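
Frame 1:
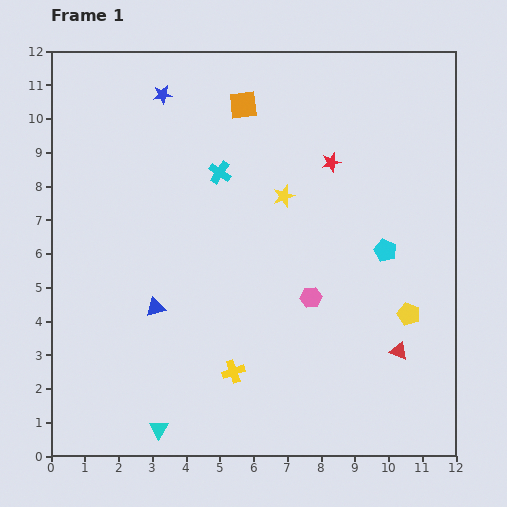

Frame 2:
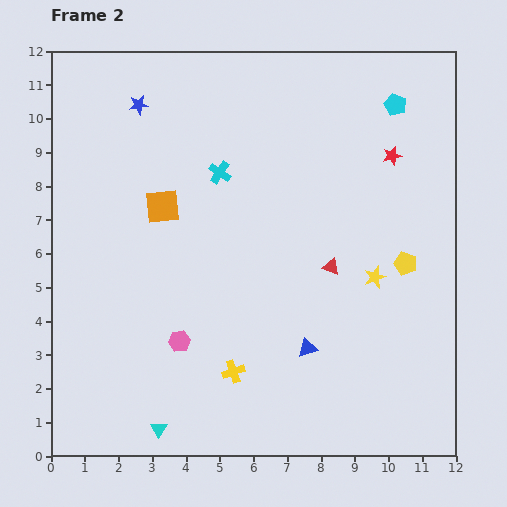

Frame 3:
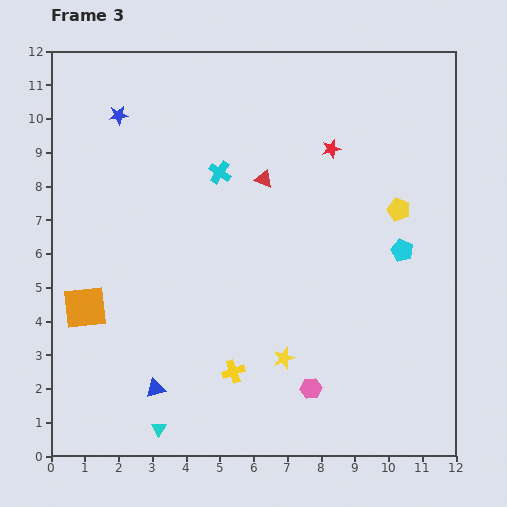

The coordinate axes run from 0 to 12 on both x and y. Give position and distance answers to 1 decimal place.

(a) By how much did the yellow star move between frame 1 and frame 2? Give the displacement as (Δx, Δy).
(2.7, -2.4)

The yellow star was at (6.9, 7.7) in frame 1 and (9.6, 5.3) in frame 2.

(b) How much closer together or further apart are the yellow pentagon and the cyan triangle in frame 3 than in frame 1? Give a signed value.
+1.5

Distance in frame 1: 8.1. Distance in frame 3: 9.6.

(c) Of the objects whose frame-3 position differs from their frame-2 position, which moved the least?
the blue star

(moved 0.7)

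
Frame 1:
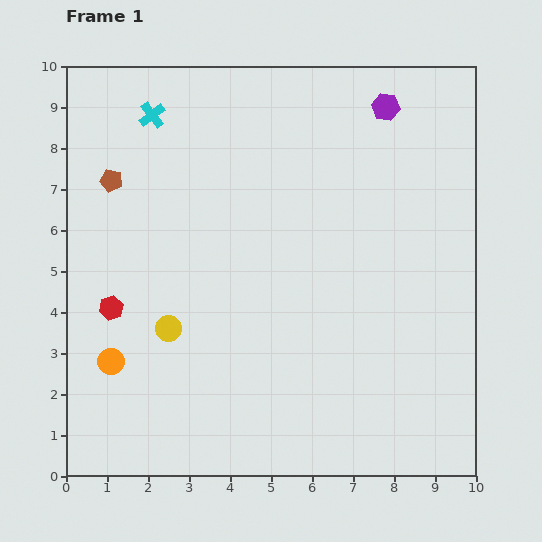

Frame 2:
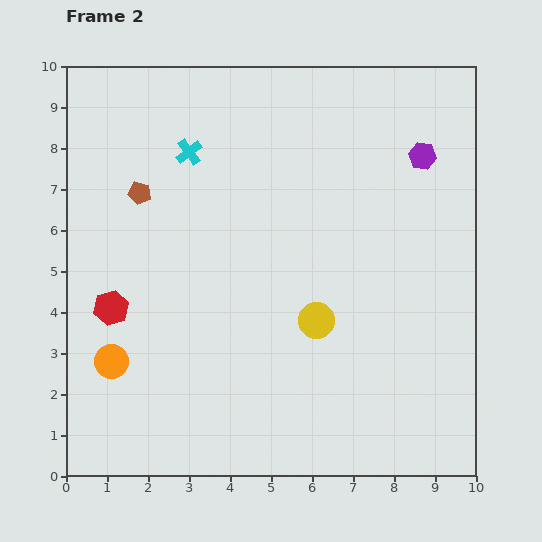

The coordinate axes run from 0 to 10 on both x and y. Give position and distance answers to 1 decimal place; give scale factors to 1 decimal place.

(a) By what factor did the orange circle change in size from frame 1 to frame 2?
1.3×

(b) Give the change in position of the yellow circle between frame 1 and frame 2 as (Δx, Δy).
(3.6, 0.2)

The yellow circle was at (2.5, 3.6) in frame 1 and (6.1, 3.8) in frame 2.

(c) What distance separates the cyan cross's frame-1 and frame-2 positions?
1.3

The cyan cross moved from (2.1, 8.8) to (3.0, 7.9), a distance of √(0.9² + 0.9²) ≈ 1.3.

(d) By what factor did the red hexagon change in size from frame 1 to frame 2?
1.4×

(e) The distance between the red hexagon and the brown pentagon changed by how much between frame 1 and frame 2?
-0.2

Distance in frame 1: 3.1. Distance in frame 2: 2.9.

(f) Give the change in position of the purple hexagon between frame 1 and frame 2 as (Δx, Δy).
(0.9, -1.2)

The purple hexagon was at (7.8, 9.0) in frame 1 and (8.7, 7.8) in frame 2.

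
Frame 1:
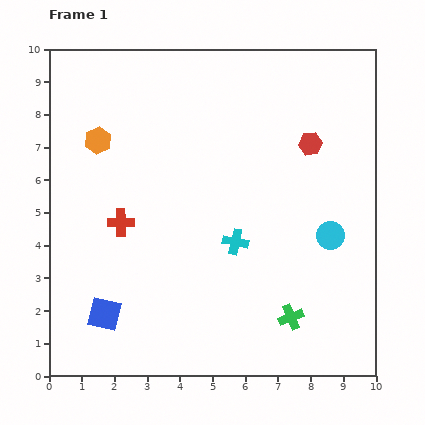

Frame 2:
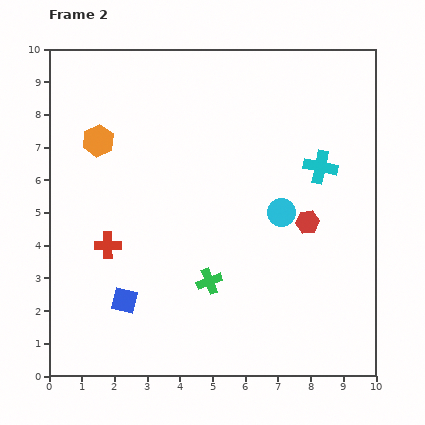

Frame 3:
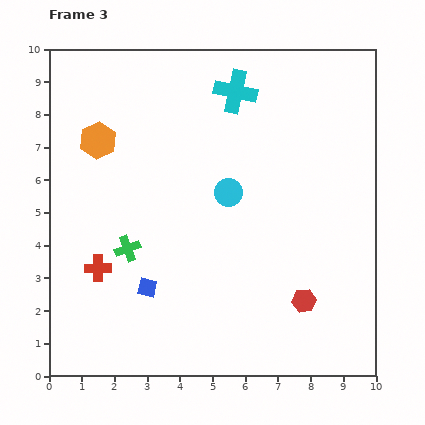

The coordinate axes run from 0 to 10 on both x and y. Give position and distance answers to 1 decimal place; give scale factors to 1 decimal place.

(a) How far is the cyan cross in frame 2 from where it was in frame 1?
3.5

The cyan cross moved from (5.7, 4.1) to (8.3, 6.4), a distance of √(2.6² + 2.3²) ≈ 3.5.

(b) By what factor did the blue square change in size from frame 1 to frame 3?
0.6×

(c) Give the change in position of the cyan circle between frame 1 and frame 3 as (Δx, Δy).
(-3.1, 1.3)

The cyan circle was at (8.6, 4.3) in frame 1 and (5.5, 5.6) in frame 3.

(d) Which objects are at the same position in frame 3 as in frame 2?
the orange hexagon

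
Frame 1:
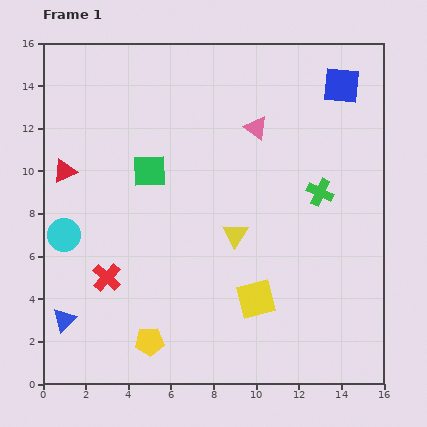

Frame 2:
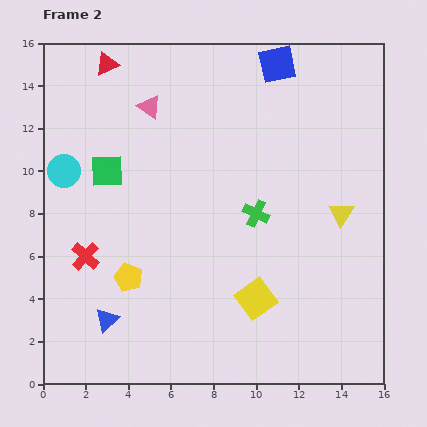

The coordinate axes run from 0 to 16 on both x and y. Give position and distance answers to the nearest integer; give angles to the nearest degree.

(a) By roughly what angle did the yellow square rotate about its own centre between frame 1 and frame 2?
22° counter-clockwise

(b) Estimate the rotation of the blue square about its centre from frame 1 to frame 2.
17° counter-clockwise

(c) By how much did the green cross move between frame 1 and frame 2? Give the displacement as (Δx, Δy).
(-3, -1)

The green cross was at (13, 9) in frame 1 and (10, 8) in frame 2.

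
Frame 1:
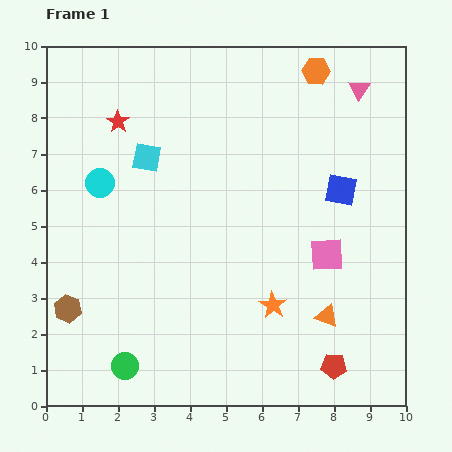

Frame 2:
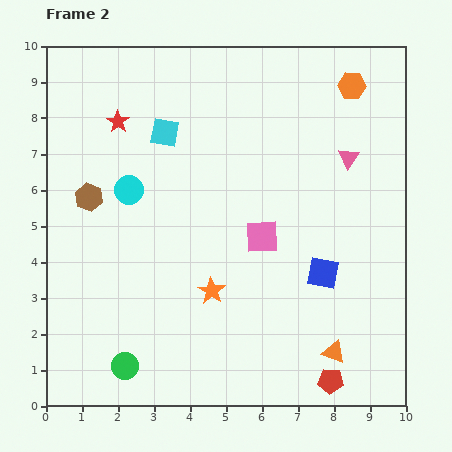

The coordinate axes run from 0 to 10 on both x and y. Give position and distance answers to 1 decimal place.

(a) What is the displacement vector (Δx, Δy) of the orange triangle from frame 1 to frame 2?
(0.2, -1.0)

The orange triangle was at (7.8, 2.5) in frame 1 and (8.0, 1.5) in frame 2.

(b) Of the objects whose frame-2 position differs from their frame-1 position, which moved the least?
the red pentagon

(moved 0.4)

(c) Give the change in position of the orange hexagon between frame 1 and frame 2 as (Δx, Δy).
(1.0, -0.4)

The orange hexagon was at (7.5, 9.3) in frame 1 and (8.5, 8.9) in frame 2.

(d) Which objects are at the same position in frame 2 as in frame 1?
the green circle, the red star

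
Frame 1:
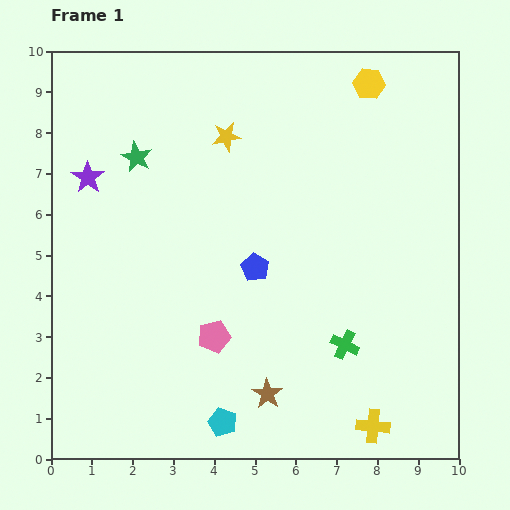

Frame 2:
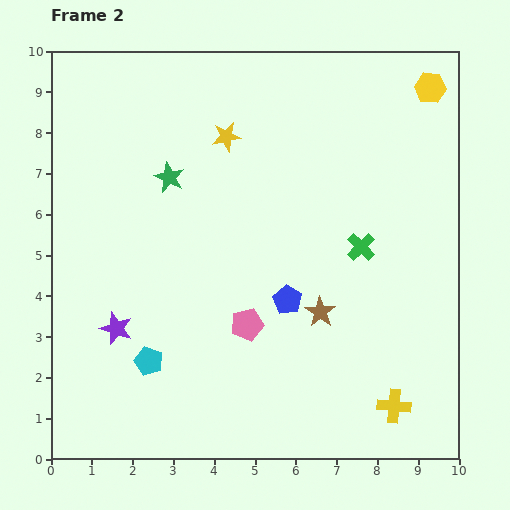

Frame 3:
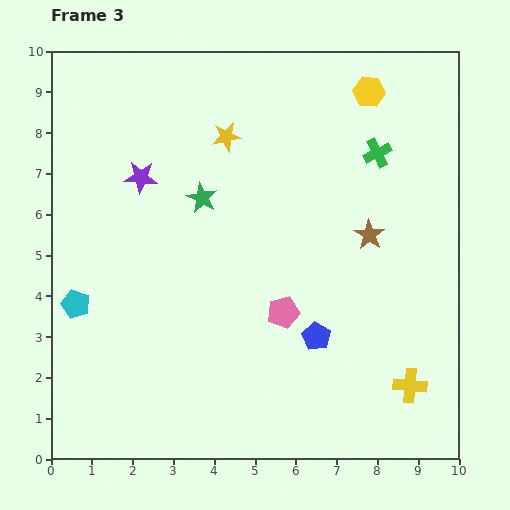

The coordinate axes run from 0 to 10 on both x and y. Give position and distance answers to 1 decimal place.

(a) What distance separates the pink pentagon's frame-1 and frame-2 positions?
0.9

The pink pentagon moved from (4.0, 3.0) to (4.8, 3.3), a distance of √(0.8² + 0.3²) ≈ 0.9.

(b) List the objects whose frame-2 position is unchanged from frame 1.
the yellow star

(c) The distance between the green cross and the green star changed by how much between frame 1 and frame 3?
-2.5

Distance in frame 1: 6.9. Distance in frame 3: 4.4.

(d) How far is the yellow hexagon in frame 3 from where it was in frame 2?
1.5

The yellow hexagon moved from (9.3, 9.1) to (7.8, 9.0), a distance of √(1.5² + 0.1²) ≈ 1.5.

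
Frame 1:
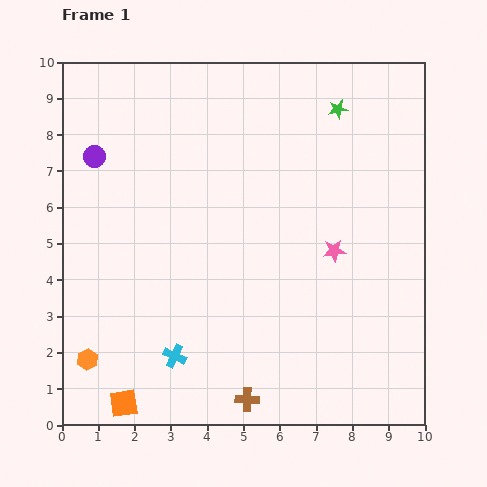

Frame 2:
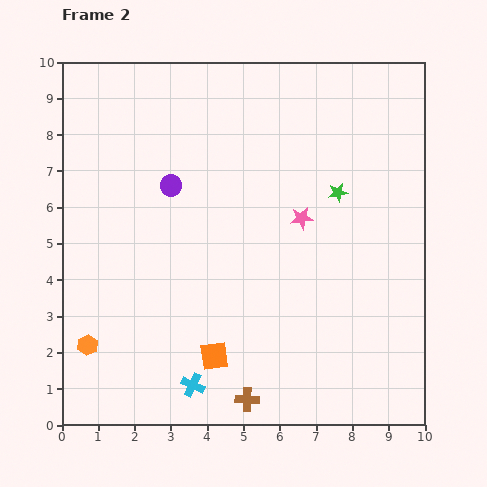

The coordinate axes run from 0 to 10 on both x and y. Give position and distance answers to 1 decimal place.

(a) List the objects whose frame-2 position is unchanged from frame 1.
the brown cross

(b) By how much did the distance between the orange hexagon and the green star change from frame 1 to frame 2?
-1.7

Distance in frame 1: 9.8. Distance in frame 2: 8.1.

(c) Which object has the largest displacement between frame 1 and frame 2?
the orange square

(moved 2.8; next 2.3)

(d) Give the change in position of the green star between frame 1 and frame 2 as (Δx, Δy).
(0.0, -2.3)

The green star was at (7.6, 8.7) in frame 1 and (7.6, 6.4) in frame 2.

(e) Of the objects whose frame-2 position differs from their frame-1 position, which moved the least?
the orange hexagon

(moved 0.4)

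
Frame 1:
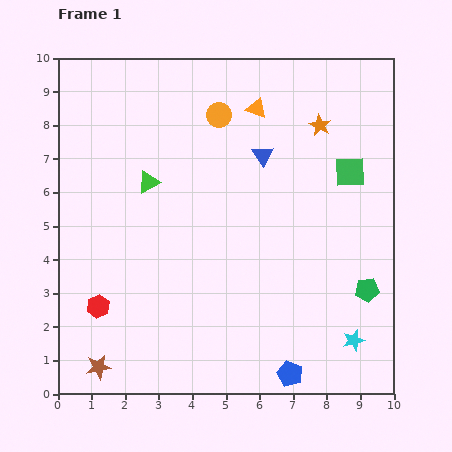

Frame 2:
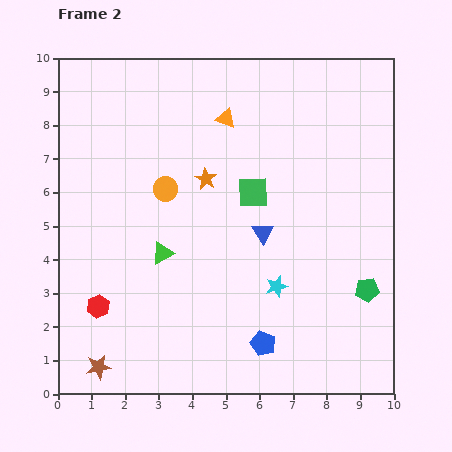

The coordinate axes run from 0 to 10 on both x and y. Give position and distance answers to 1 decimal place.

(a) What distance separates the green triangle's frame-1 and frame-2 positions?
2.1

The green triangle moved from (2.7, 6.3) to (3.1, 4.2), a distance of √(0.4² + 2.1²) ≈ 2.1.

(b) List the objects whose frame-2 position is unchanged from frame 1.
the brown star, the green pentagon, the red hexagon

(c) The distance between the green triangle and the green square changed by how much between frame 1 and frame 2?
-2.8

Distance in frame 1: 6.0. Distance in frame 2: 3.2.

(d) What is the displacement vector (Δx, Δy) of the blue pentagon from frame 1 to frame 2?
(-0.8, 0.9)

The blue pentagon was at (6.9, 0.6) in frame 1 and (6.1, 1.5) in frame 2.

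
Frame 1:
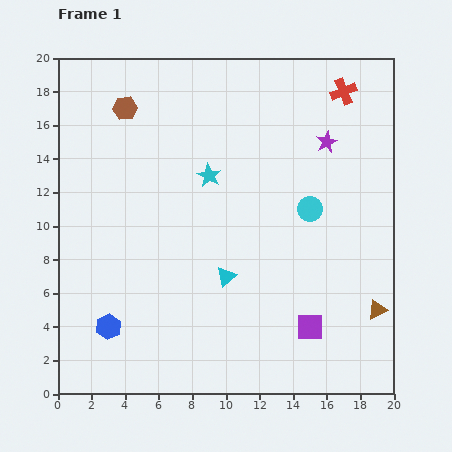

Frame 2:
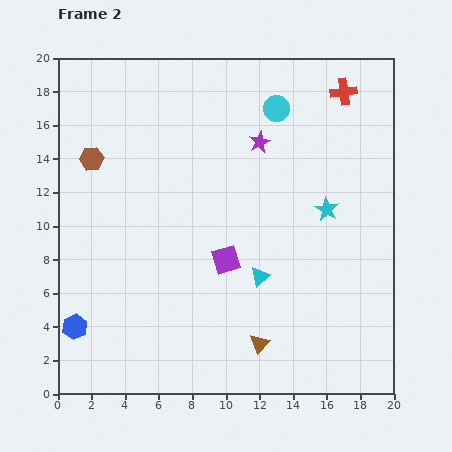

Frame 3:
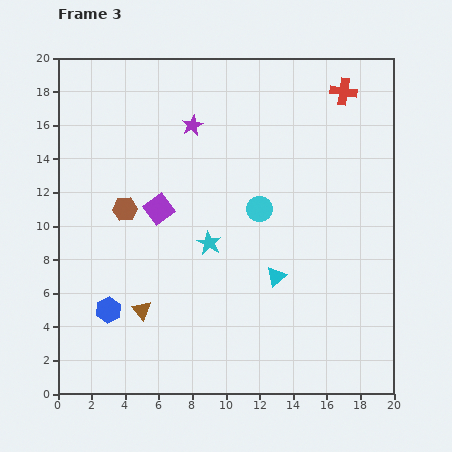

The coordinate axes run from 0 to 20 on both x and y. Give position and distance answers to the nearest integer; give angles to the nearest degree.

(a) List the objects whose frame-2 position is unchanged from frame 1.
the red cross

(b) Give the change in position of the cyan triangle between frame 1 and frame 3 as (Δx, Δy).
(3, 0)

The cyan triangle was at (10, 7) in frame 1 and (13, 7) in frame 3.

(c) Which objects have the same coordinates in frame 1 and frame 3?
the red cross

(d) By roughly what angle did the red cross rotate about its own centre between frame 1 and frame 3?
30° clockwise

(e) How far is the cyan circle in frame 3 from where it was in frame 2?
6

The cyan circle moved from (13, 17) to (12, 11), a distance of √(1² + 6²) ≈ 6.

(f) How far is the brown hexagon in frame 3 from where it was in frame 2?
4

The brown hexagon moved from (2, 14) to (4, 11), a distance of √(2² + 3²) ≈ 4.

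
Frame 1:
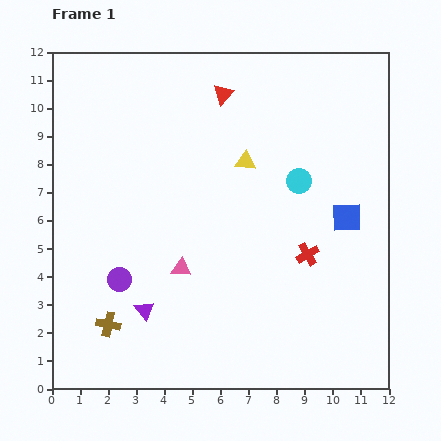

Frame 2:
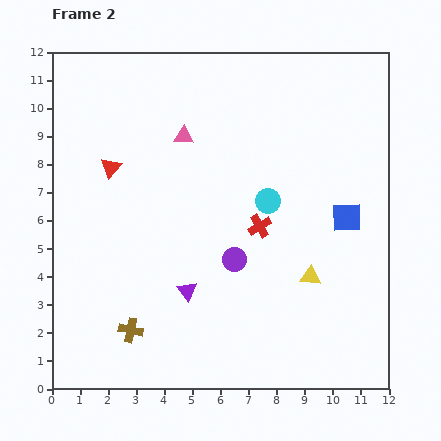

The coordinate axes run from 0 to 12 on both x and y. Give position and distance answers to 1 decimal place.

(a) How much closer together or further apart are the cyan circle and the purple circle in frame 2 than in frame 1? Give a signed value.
-4.9

Distance in frame 1: 7.3. Distance in frame 2: 2.4.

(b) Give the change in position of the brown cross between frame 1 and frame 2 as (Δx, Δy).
(0.8, -0.2)

The brown cross was at (2.0, 2.3) in frame 1 and (2.8, 2.1) in frame 2.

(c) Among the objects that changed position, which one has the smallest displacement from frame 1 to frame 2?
the brown cross

(moved 0.8)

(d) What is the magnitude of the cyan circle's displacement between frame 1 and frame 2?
1.3

The cyan circle moved from (8.8, 7.4) to (7.7, 6.7), a distance of √(1.1² + 0.7²) ≈ 1.3.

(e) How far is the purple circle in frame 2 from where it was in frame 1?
4.2

The purple circle moved from (2.4, 3.9) to (6.5, 4.6), a distance of √(4.1² + 0.7²) ≈ 4.2.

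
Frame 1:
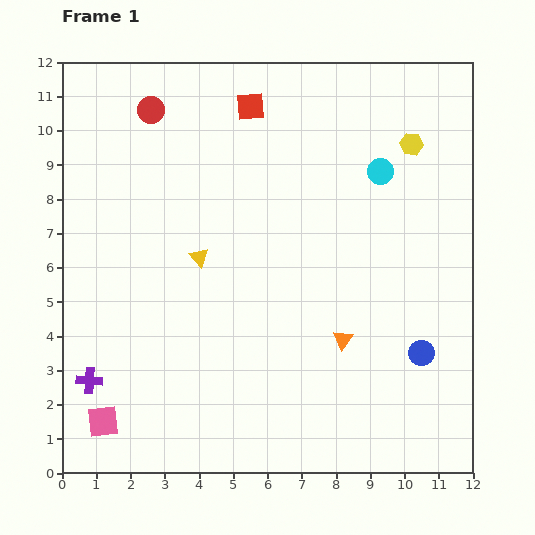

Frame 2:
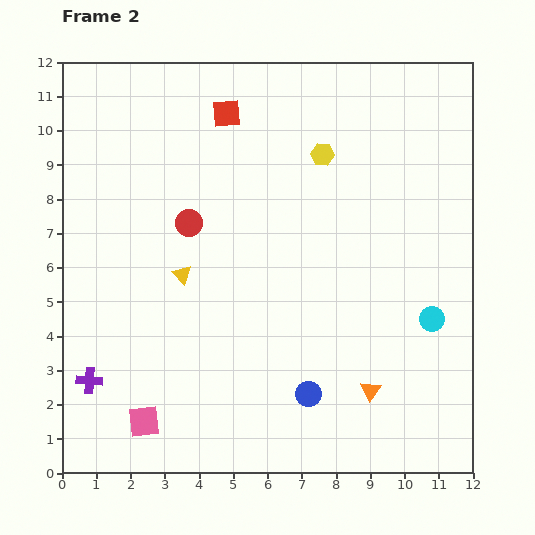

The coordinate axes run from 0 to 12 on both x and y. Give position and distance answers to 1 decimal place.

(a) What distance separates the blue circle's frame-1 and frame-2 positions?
3.5

The blue circle moved from (10.5, 3.5) to (7.2, 2.3), a distance of √(3.3² + 1.2²) ≈ 3.5.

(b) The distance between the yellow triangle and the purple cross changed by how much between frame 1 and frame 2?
-0.7

Distance in frame 1: 4.8. Distance in frame 2: 4.1.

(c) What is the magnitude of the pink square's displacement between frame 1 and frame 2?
1.2

The pink square moved from (1.2, 1.5) to (2.4, 1.5), a distance of √(1.2² + 0.0²) ≈ 1.2.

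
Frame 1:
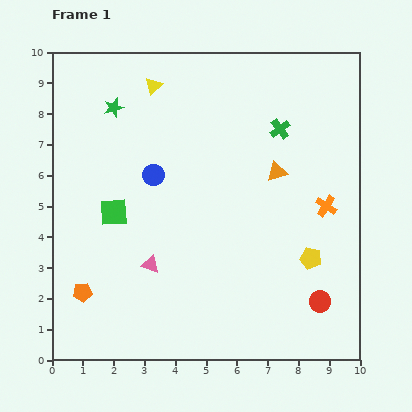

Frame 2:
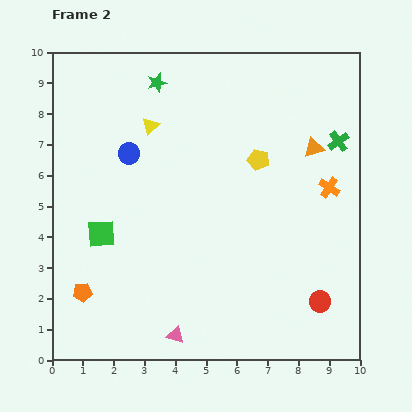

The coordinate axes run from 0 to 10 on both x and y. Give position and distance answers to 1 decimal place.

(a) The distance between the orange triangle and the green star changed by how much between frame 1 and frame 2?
-0.2

Distance in frame 1: 5.7. Distance in frame 2: 5.5.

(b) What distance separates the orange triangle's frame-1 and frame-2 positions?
1.4

The orange triangle moved from (7.3, 6.1) to (8.5, 6.9), a distance of √(1.2² + 0.8²) ≈ 1.4.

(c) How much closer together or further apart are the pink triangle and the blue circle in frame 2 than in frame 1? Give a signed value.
+3.2

Distance in frame 1: 2.9. Distance in frame 2: 6.1.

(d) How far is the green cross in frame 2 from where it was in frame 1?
1.9

The green cross moved from (7.4, 7.5) to (9.3, 7.1), a distance of √(1.9² + 0.4²) ≈ 1.9.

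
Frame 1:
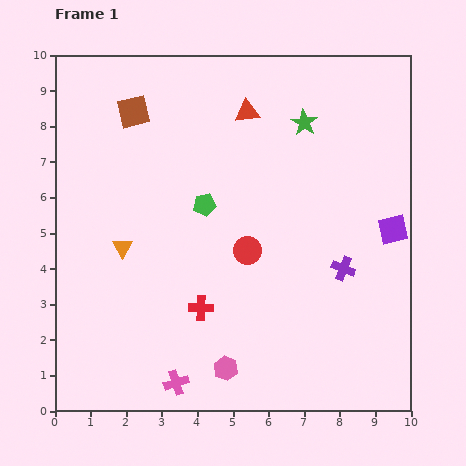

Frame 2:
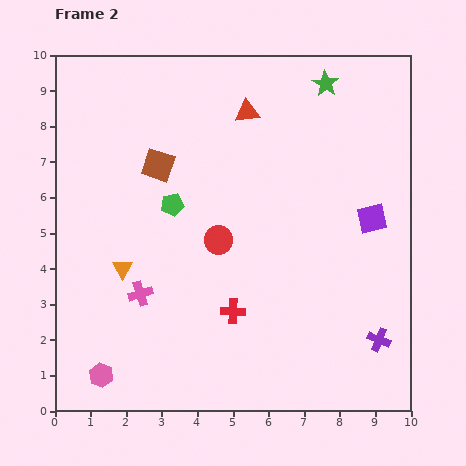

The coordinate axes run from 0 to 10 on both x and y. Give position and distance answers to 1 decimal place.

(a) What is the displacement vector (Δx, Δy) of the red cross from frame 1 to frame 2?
(0.9, -0.1)

The red cross was at (4.1, 2.9) in frame 1 and (5.0, 2.8) in frame 2.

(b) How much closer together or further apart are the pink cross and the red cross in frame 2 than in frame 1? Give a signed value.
+0.4

Distance in frame 1: 2.2. Distance in frame 2: 2.6.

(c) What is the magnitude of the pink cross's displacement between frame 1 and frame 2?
2.7

The pink cross moved from (3.4, 0.8) to (2.4, 3.3), a distance of √(1.0² + 2.5²) ≈ 2.7.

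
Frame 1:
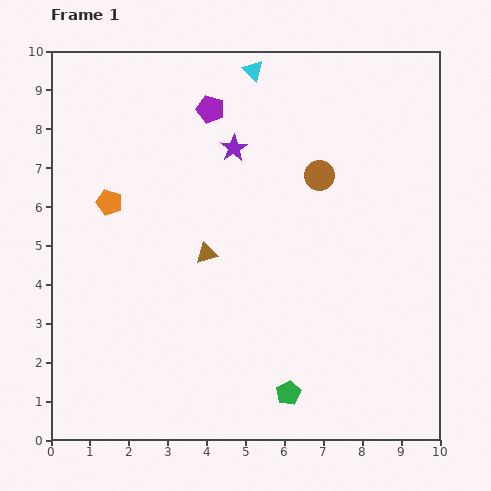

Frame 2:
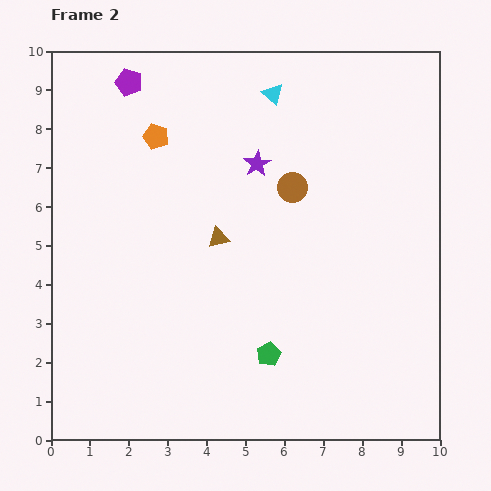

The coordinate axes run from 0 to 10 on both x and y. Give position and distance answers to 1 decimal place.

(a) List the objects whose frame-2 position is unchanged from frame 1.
none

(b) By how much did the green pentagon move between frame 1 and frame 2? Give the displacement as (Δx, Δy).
(-0.5, 1.0)

The green pentagon was at (6.1, 1.2) in frame 1 and (5.6, 2.2) in frame 2.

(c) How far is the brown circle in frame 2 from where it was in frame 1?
0.8

The brown circle moved from (6.9, 6.8) to (6.2, 6.5), a distance of √(0.7² + 0.3²) ≈ 0.8.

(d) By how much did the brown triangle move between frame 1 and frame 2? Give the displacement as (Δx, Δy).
(0.3, 0.4)

The brown triangle was at (4.0, 4.8) in frame 1 and (4.3, 5.2) in frame 2.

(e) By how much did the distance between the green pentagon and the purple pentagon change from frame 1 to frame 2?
+0.3

Distance in frame 1: 7.6. Distance in frame 2: 7.9.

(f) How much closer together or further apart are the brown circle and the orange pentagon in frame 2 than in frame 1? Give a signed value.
-1.7

Distance in frame 1: 5.4. Distance in frame 2: 3.7.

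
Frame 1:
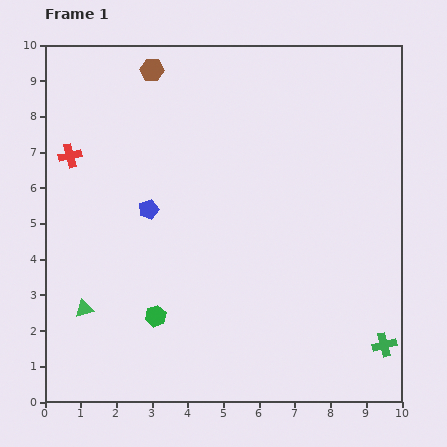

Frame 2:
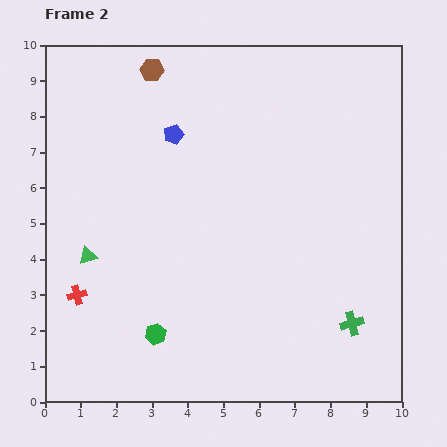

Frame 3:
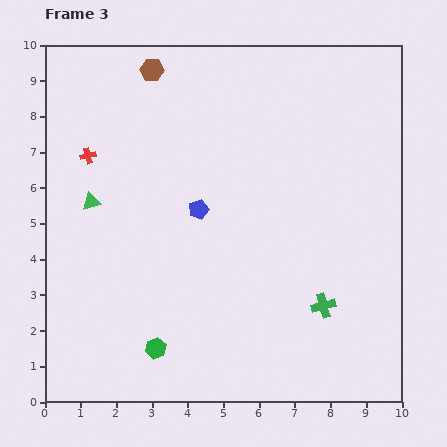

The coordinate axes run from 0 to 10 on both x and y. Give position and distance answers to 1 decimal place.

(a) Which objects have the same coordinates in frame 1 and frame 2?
the brown hexagon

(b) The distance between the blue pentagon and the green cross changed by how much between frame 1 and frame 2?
-0.3

Distance in frame 1: 7.6. Distance in frame 2: 7.3.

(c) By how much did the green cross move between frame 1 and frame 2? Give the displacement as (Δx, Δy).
(-0.9, 0.6)

The green cross was at (9.5, 1.6) in frame 1 and (8.6, 2.2) in frame 2.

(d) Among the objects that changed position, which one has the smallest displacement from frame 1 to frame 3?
the red cross

(moved 0.5)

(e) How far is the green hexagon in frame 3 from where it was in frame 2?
0.4

The green hexagon moved from (3.1, 1.9) to (3.1, 1.5), a distance of √(0.0² + 0.4²) ≈ 0.4.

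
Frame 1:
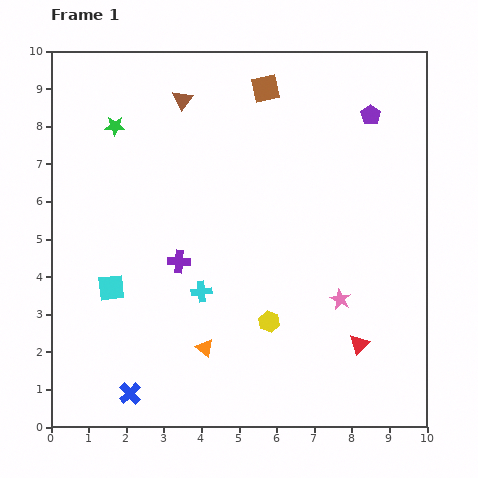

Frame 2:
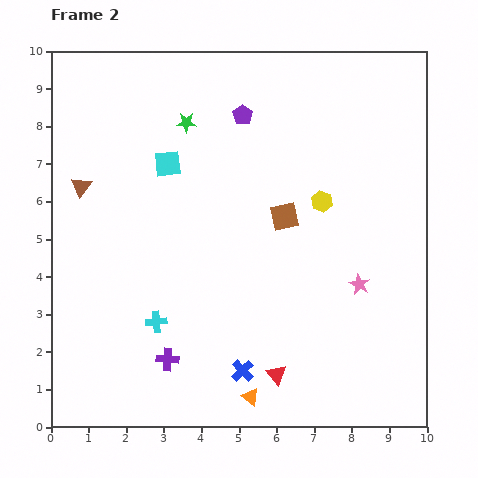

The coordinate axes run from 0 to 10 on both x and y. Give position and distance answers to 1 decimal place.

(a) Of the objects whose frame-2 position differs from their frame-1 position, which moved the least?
the pink star

(moved 0.6)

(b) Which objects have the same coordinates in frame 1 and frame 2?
none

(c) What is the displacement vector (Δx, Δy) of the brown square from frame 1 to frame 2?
(0.5, -3.4)

The brown square was at (5.7, 9.0) in frame 1 and (6.2, 5.6) in frame 2.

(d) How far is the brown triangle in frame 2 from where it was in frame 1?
3.5

The brown triangle moved from (3.5, 8.7) to (0.8, 6.4), a distance of √(2.7² + 2.3²) ≈ 3.5.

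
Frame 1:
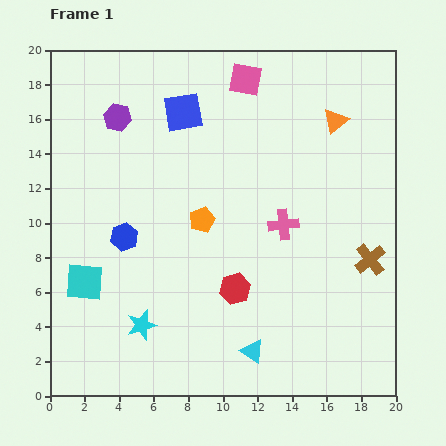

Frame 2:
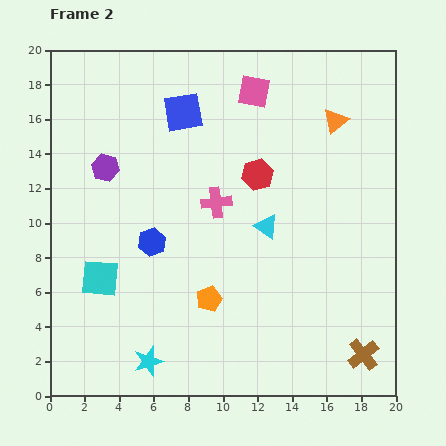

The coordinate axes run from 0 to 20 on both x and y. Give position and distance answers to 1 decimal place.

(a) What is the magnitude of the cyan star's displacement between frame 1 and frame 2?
2.1

The cyan star moved from (5.3, 4.1) to (5.7, 2.0), a distance of √(0.4² + 2.1²) ≈ 2.1.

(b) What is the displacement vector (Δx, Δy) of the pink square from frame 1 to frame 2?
(0.5, -0.7)

The pink square was at (11.3, 18.3) in frame 1 and (11.8, 17.6) in frame 2.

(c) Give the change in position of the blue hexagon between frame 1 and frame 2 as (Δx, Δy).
(1.6, -0.3)

The blue hexagon was at (4.3, 9.2) in frame 1 and (5.9, 8.9) in frame 2.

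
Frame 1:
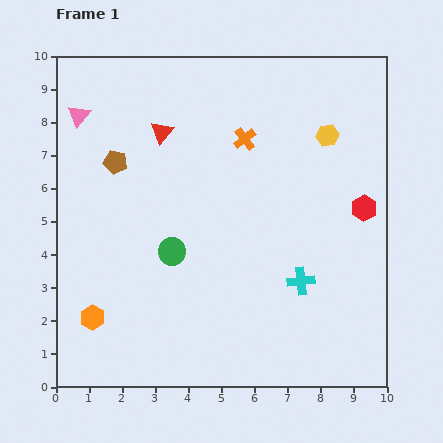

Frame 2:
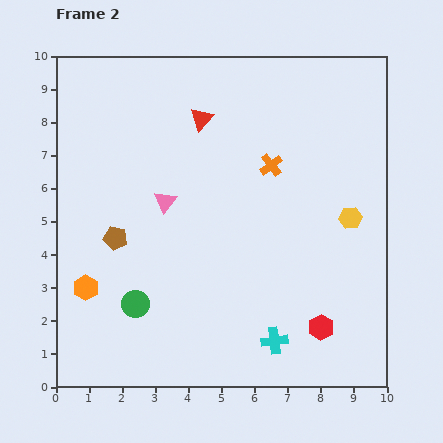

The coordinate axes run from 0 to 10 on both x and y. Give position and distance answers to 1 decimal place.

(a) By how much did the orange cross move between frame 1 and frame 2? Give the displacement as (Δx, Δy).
(0.8, -0.8)

The orange cross was at (5.7, 7.5) in frame 1 and (6.5, 6.7) in frame 2.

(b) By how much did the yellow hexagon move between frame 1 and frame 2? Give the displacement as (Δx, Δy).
(0.7, -2.5)

The yellow hexagon was at (8.2, 7.6) in frame 1 and (8.9, 5.1) in frame 2.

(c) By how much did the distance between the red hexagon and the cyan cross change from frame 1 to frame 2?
-1.4

Distance in frame 1: 2.9. Distance in frame 2: 1.5.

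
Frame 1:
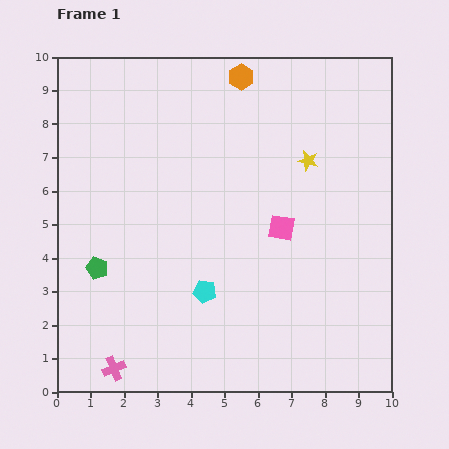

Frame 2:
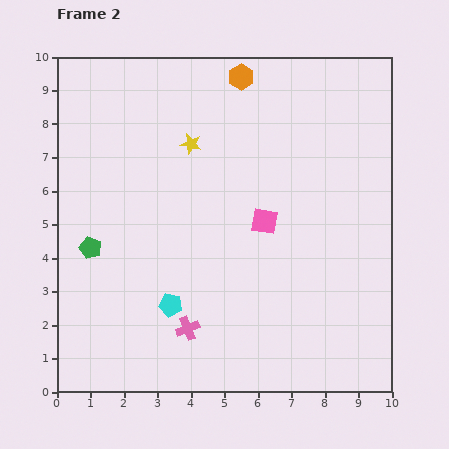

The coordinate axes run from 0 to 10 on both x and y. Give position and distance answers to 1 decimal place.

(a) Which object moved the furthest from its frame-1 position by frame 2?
the yellow star

(moved 3.5; next 2.5)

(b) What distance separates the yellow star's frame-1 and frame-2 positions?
3.5

The yellow star moved from (7.5, 6.9) to (4.0, 7.4), a distance of √(3.5² + 0.5²) ≈ 3.5.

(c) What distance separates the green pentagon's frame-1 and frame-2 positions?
0.6

The green pentagon moved from (1.2, 3.7) to (1.0, 4.3), a distance of √(0.2² + 0.6²) ≈ 0.6.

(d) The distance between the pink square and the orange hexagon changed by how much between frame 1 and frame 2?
-0.3

Distance in frame 1: 4.7. Distance in frame 2: 4.4.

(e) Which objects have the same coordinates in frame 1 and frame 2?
the orange hexagon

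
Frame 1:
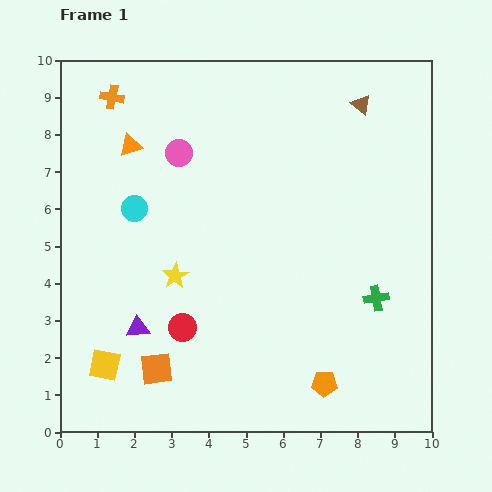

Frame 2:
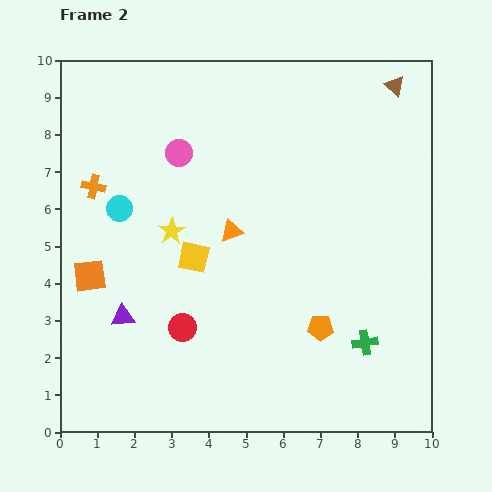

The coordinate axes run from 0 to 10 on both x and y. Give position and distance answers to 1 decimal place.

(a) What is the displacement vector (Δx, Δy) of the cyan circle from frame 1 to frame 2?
(-0.4, 0.0)

The cyan circle was at (2.0, 6.0) in frame 1 and (1.6, 6.0) in frame 2.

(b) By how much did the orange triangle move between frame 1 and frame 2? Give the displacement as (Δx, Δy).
(2.7, -2.3)

The orange triangle was at (1.9, 7.7) in frame 1 and (4.6, 5.4) in frame 2.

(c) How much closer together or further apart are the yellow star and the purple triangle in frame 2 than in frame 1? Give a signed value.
+0.9

Distance in frame 1: 1.7. Distance in frame 2: 2.6.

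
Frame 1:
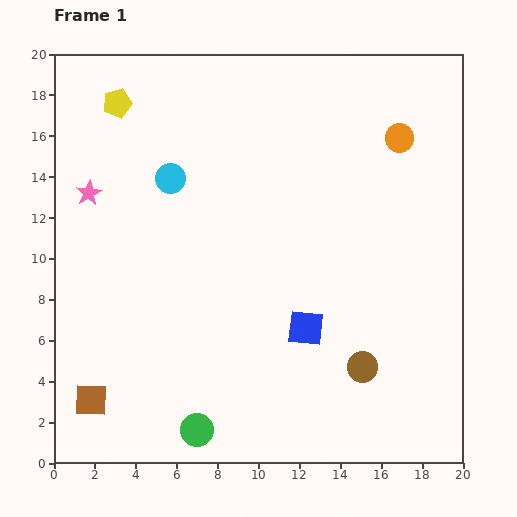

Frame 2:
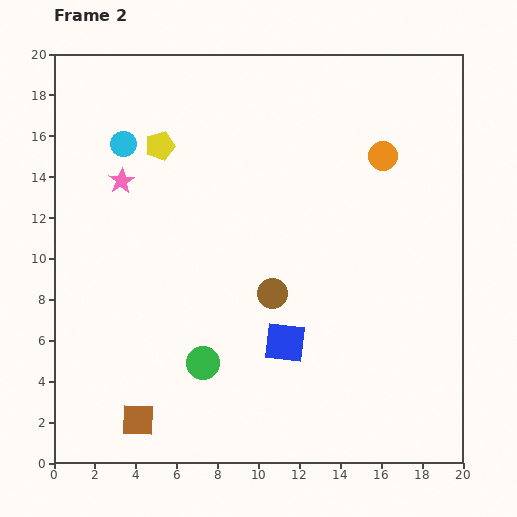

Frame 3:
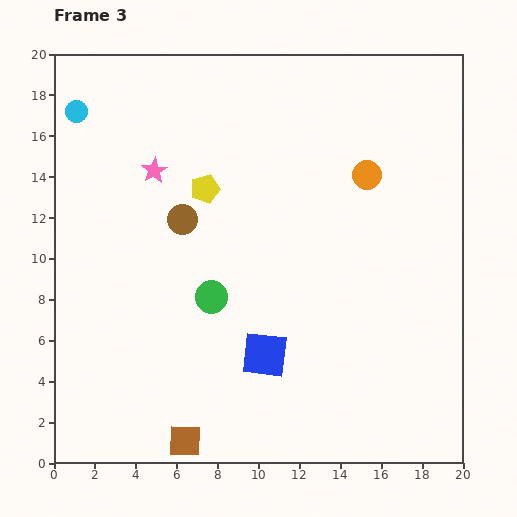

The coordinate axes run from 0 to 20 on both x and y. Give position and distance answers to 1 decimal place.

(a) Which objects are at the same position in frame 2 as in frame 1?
none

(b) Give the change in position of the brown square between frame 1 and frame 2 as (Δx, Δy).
(2.3, -1.0)

The brown square was at (1.8, 3.1) in frame 1 and (4.1, 2.1) in frame 2.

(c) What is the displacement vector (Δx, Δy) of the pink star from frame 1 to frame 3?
(3.2, 1.1)

The pink star was at (1.7, 13.2) in frame 1 and (4.9, 14.3) in frame 3.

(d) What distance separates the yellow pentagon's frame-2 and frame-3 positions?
3.0

The yellow pentagon moved from (5.2, 15.5) to (7.4, 13.4), a distance of √(2.2² + 2.1²) ≈ 3.0.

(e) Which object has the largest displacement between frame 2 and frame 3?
the brown circle

(moved 5.7; next 3.2)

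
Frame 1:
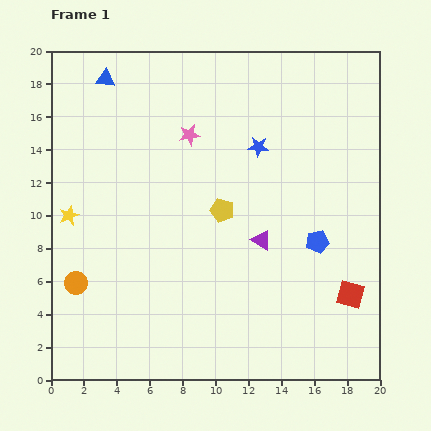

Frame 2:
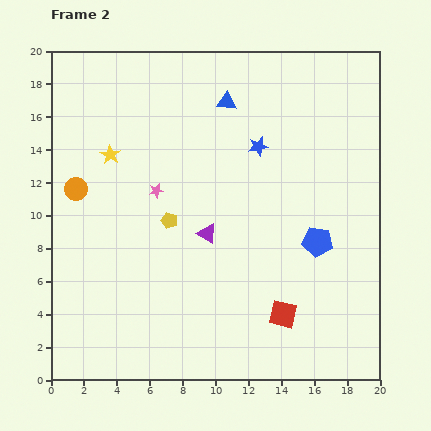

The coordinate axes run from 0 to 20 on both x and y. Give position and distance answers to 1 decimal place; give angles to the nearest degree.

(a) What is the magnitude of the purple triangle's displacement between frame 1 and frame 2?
3.3

The purple triangle moved from (12.8, 8.5) to (9.5, 8.9), a distance of √(3.3² + 0.4²) ≈ 3.3.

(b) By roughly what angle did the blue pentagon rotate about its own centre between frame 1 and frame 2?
20° clockwise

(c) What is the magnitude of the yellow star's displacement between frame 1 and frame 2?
4.5

The yellow star moved from (1.1, 10.0) to (3.6, 13.7), a distance of √(2.5² + 3.7²) ≈ 4.5.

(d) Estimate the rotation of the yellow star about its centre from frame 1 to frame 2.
18° counter-clockwise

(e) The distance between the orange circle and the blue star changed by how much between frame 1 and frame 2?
-2.5

Distance in frame 1: 13.9. Distance in frame 2: 11.4.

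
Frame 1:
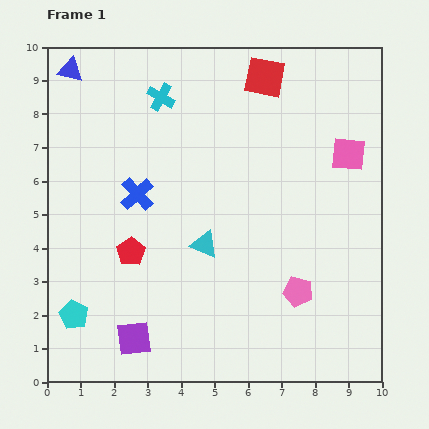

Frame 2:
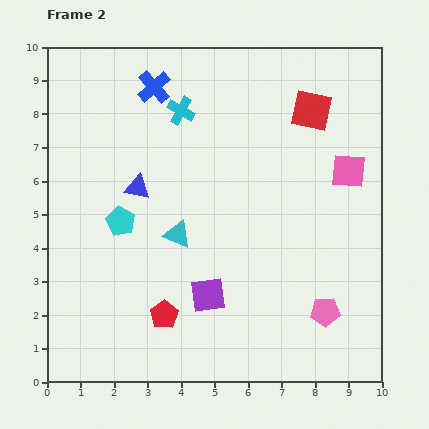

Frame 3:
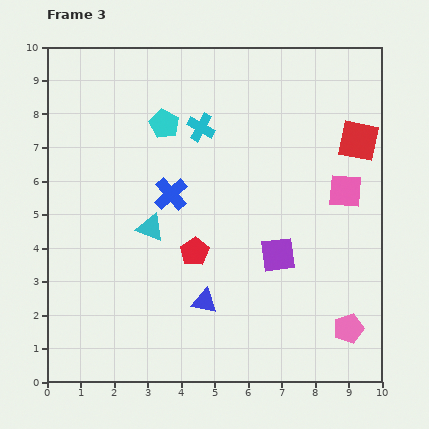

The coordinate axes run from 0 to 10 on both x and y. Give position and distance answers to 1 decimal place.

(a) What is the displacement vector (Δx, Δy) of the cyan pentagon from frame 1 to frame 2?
(1.4, 2.8)

The cyan pentagon was at (0.8, 2.0) in frame 1 and (2.2, 4.8) in frame 2.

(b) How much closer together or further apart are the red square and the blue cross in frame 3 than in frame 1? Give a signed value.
+0.6

Distance in frame 1: 5.2. Distance in frame 3: 5.8.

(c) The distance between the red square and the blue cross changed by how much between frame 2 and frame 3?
+1.0

Distance in frame 2: 4.8. Distance in frame 3: 5.8.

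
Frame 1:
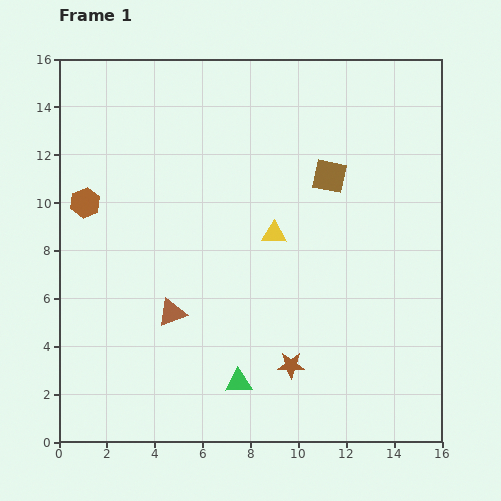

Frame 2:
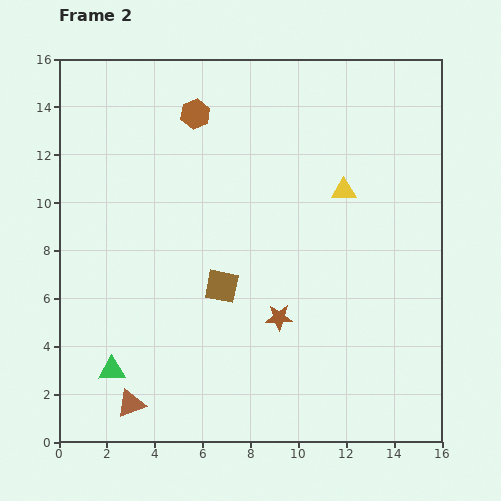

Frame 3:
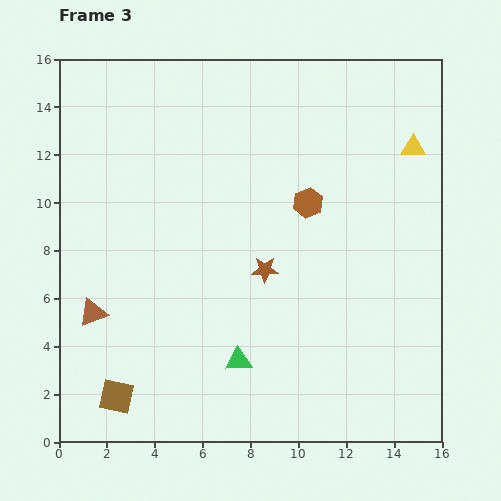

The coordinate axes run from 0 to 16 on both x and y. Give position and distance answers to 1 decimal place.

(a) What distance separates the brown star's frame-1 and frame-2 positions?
2.1

The brown star moved from (9.7, 3.2) to (9.2, 5.2), a distance of √(0.5² + 2.0²) ≈ 2.1.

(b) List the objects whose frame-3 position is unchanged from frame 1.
none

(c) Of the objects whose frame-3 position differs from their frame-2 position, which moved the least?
the brown star

(moved 2.1)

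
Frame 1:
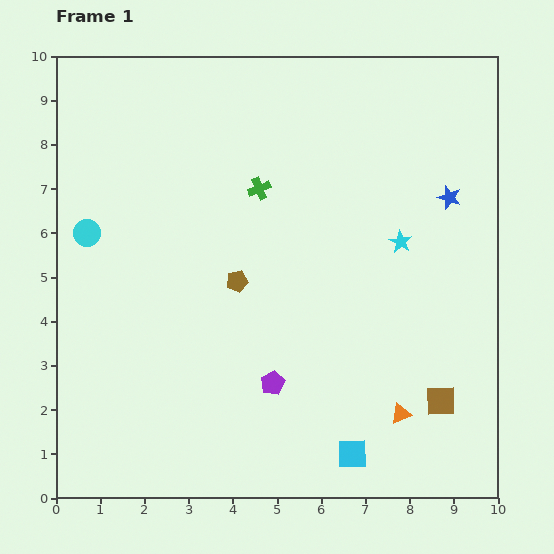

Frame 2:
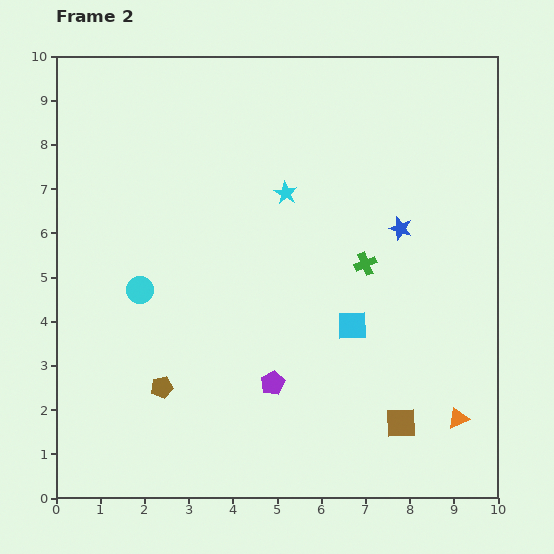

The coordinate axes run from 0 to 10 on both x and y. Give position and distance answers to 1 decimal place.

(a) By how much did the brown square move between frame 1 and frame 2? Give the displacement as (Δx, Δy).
(-0.9, -0.5)

The brown square was at (8.7, 2.2) in frame 1 and (7.8, 1.7) in frame 2.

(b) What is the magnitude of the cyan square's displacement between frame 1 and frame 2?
2.9

The cyan square moved from (6.7, 1.0) to (6.7, 3.9), a distance of √(0.0² + 2.9²) ≈ 2.9.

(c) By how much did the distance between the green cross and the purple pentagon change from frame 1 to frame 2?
-1.0

Distance in frame 1: 4.4. Distance in frame 2: 3.4.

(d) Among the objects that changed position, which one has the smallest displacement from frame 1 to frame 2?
the brown square

(moved 1.0)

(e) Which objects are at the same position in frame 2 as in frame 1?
the purple pentagon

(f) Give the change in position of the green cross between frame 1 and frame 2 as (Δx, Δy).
(2.4, -1.7)

The green cross was at (4.6, 7.0) in frame 1 and (7.0, 5.3) in frame 2.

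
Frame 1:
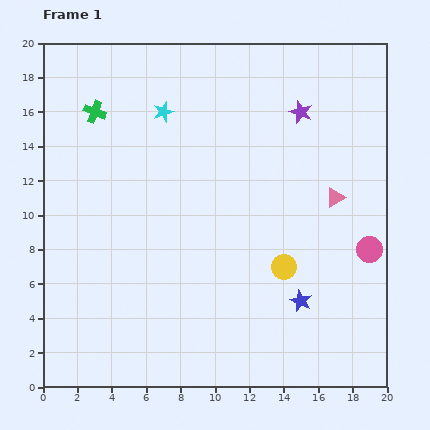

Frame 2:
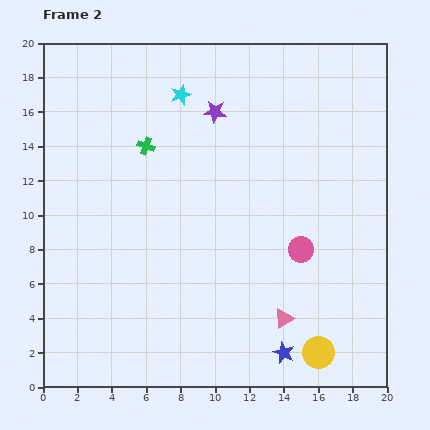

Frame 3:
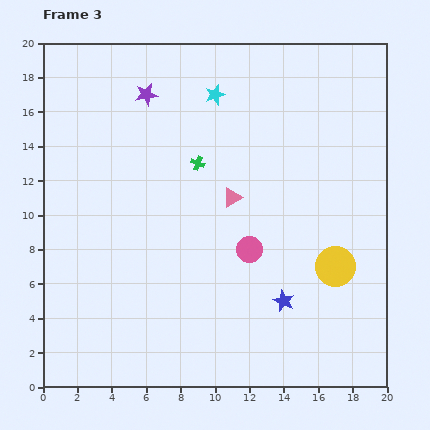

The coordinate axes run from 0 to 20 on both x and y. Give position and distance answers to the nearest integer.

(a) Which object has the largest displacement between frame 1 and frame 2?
the pink triangle

(moved 8; next 5)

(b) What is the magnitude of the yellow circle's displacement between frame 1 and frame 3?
3

The yellow circle moved from (14, 7) to (17, 7), a distance of √(3² + 0²) ≈ 3.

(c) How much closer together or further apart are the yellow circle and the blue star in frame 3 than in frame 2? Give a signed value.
+2

Distance in frame 2: 2. Distance in frame 3: 4.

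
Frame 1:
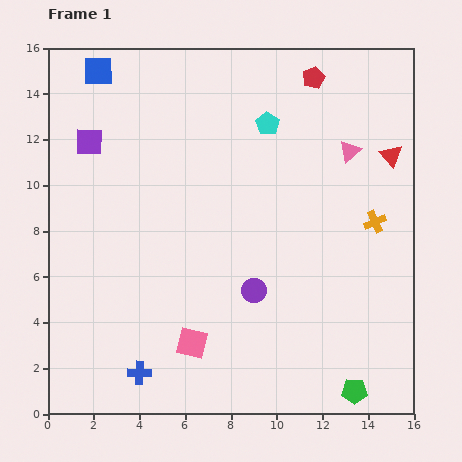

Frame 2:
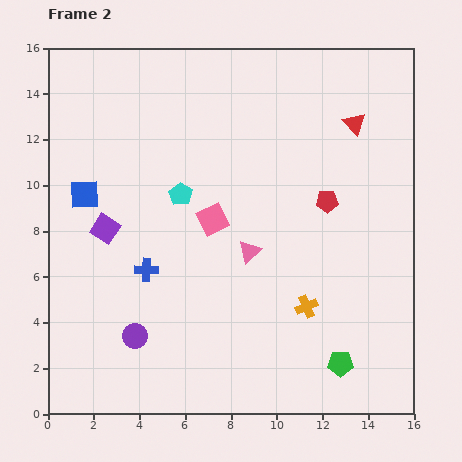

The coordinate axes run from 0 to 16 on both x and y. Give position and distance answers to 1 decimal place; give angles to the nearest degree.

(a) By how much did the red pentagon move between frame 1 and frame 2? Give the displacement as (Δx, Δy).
(0.6, -5.4)

The red pentagon was at (11.6, 14.7) in frame 1 and (12.2, 9.3) in frame 2.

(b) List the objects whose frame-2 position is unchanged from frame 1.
none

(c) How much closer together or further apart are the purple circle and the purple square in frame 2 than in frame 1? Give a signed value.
-4.8

Distance in frame 1: 9.7. Distance in frame 2: 4.9.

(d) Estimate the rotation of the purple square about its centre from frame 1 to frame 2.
31° clockwise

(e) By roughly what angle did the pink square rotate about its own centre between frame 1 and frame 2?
40° counter-clockwise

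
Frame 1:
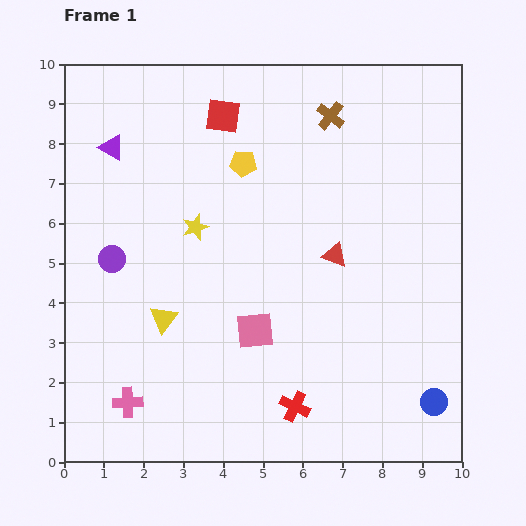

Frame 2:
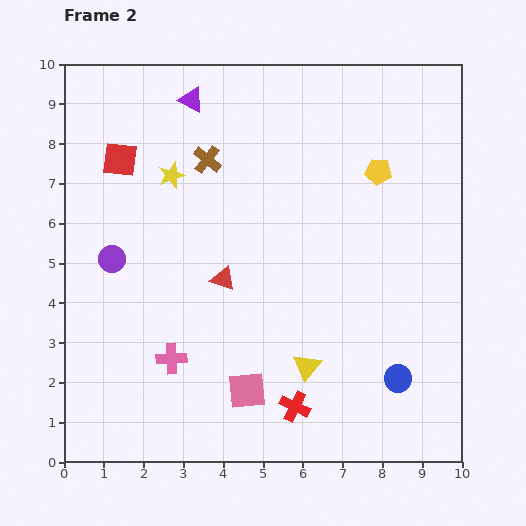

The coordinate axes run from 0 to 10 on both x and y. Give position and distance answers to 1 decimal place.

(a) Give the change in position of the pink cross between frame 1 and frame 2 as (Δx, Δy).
(1.1, 1.1)

The pink cross was at (1.6, 1.5) in frame 1 and (2.7, 2.6) in frame 2.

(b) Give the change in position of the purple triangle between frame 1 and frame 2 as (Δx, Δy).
(2.0, 1.2)

The purple triangle was at (1.2, 7.9) in frame 1 and (3.2, 9.1) in frame 2.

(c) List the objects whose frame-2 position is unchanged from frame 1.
the purple circle, the red cross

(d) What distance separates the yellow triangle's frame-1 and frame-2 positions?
3.8

The yellow triangle moved from (2.5, 3.6) to (6.1, 2.4), a distance of √(3.6² + 1.2²) ≈ 3.8.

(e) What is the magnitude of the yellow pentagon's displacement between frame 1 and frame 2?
3.4

The yellow pentagon moved from (4.5, 7.5) to (7.9, 7.3), a distance of √(3.4² + 0.2²) ≈ 3.4.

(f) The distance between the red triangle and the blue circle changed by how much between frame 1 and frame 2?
+0.6

Distance in frame 1: 4.5. Distance in frame 2: 5.1.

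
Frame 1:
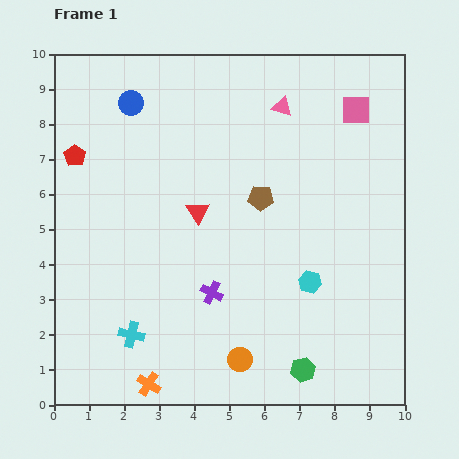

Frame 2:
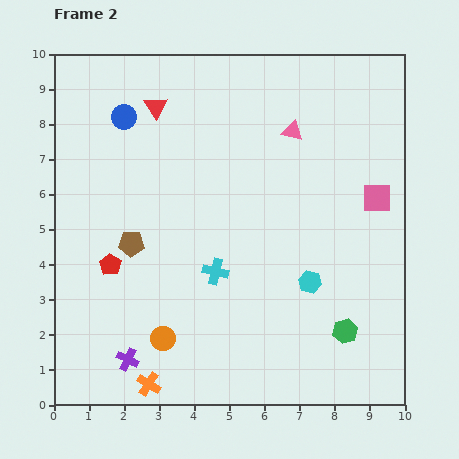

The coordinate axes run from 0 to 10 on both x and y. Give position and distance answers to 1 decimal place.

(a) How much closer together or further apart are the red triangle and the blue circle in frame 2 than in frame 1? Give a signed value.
-2.7

Distance in frame 1: 3.6. Distance in frame 2: 0.9.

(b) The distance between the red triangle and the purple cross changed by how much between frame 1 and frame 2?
+4.9

Distance in frame 1: 2.3. Distance in frame 2: 7.2.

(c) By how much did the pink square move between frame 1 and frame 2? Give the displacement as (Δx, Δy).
(0.6, -2.5)

The pink square was at (8.6, 8.4) in frame 1 and (9.2, 5.9) in frame 2.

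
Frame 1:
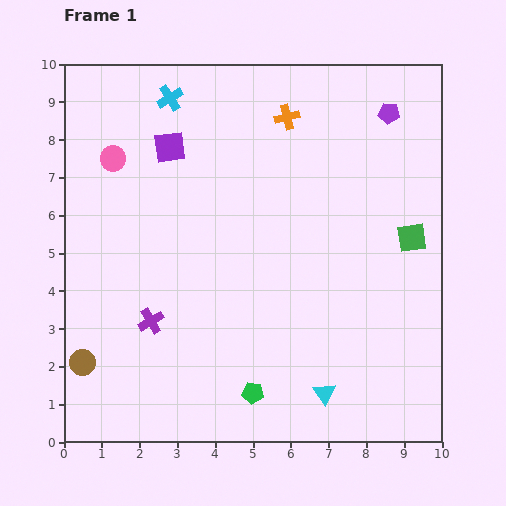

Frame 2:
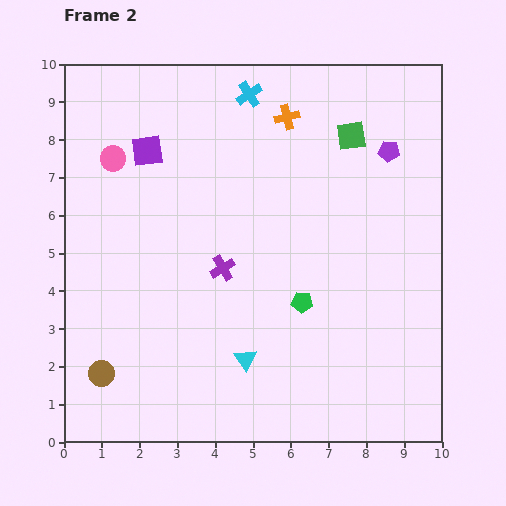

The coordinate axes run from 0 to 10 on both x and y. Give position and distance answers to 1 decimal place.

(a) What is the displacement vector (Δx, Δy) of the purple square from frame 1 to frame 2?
(-0.6, -0.1)

The purple square was at (2.8, 7.8) in frame 1 and (2.2, 7.7) in frame 2.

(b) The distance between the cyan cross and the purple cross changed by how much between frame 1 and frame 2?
-1.2

Distance in frame 1: 5.9. Distance in frame 2: 4.7.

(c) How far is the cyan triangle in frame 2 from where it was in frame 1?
2.3

The cyan triangle moved from (6.9, 1.3) to (4.8, 2.2), a distance of √(2.1² + 0.9²) ≈ 2.3.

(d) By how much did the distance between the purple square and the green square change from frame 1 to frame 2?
-1.4

Distance in frame 1: 6.8. Distance in frame 2: 5.4.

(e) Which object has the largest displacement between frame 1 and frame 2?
the green square

(moved 3.1; next 2.7)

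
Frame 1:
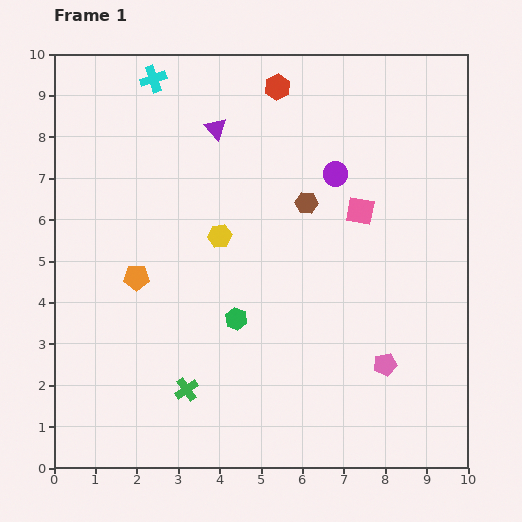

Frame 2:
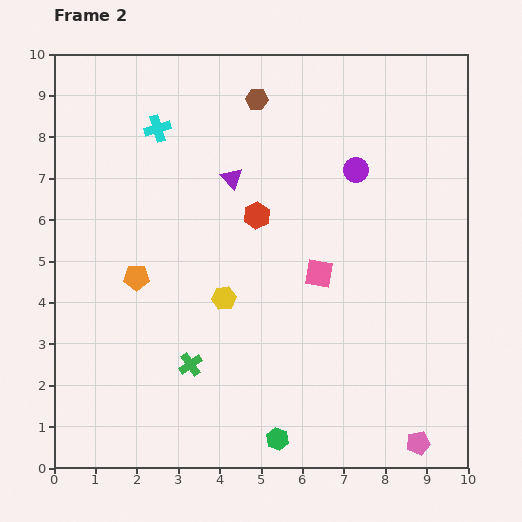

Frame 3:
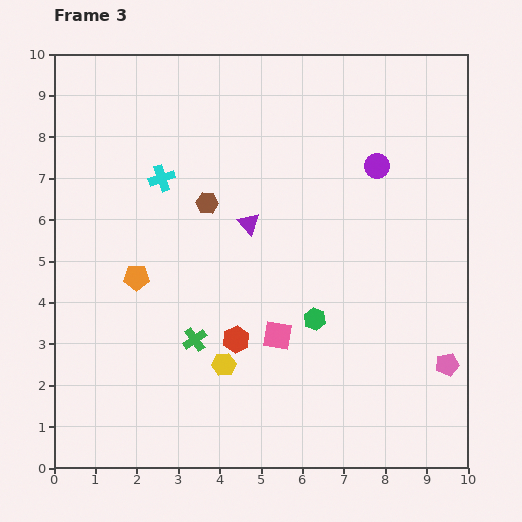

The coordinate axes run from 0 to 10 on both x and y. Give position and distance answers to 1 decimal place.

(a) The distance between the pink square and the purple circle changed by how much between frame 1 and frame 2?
+1.6

Distance in frame 1: 1.1. Distance in frame 2: 2.7.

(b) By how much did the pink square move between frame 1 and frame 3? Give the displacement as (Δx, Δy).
(-2.0, -3.0)

The pink square was at (7.4, 6.2) in frame 1 and (5.4, 3.2) in frame 3.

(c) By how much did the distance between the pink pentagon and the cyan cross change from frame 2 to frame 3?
-1.7

Distance in frame 2: 9.9. Distance in frame 3: 8.2.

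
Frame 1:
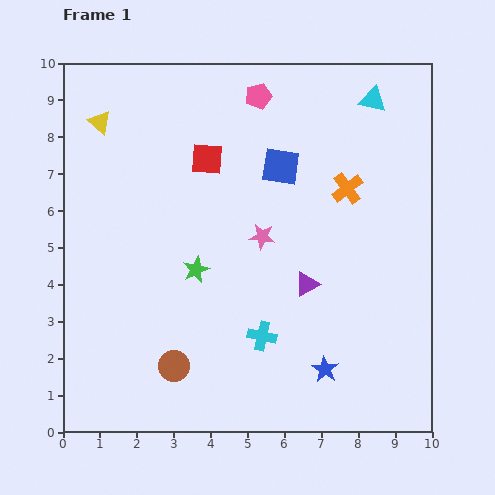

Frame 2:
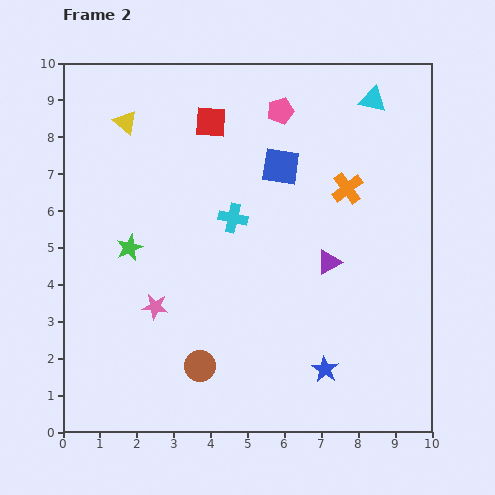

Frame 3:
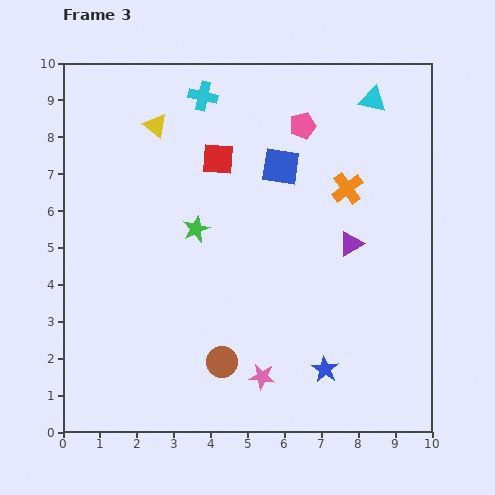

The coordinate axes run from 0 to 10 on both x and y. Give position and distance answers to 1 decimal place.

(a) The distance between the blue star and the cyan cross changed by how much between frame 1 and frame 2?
+2.9

Distance in frame 1: 1.9. Distance in frame 2: 4.8.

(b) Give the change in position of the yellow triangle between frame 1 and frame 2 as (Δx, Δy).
(0.7, 0.0)

The yellow triangle was at (1.0, 8.4) in frame 1 and (1.7, 8.4) in frame 2.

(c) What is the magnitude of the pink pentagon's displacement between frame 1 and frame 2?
0.7

The pink pentagon moved from (5.3, 9.1) to (5.9, 8.7), a distance of √(0.6² + 0.4²) ≈ 0.7.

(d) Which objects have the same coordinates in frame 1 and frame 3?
the orange cross, the cyan triangle, the blue square, the blue star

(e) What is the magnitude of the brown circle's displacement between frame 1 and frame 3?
1.3

The brown circle moved from (3.0, 1.8) to (4.3, 1.9), a distance of √(1.3² + 0.1²) ≈ 1.3.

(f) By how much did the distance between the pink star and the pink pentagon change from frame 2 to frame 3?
+0.6

Distance in frame 2: 6.3. Distance in frame 3: 6.9.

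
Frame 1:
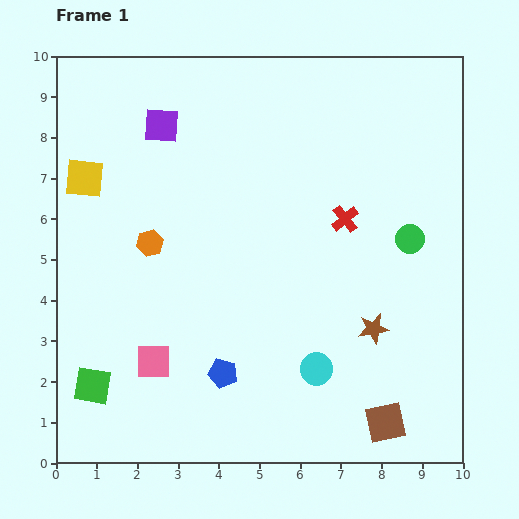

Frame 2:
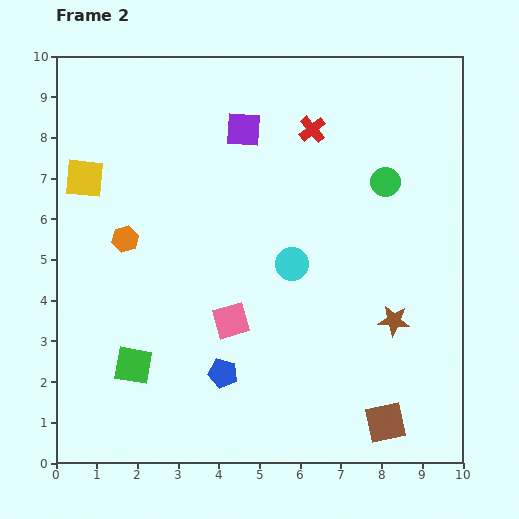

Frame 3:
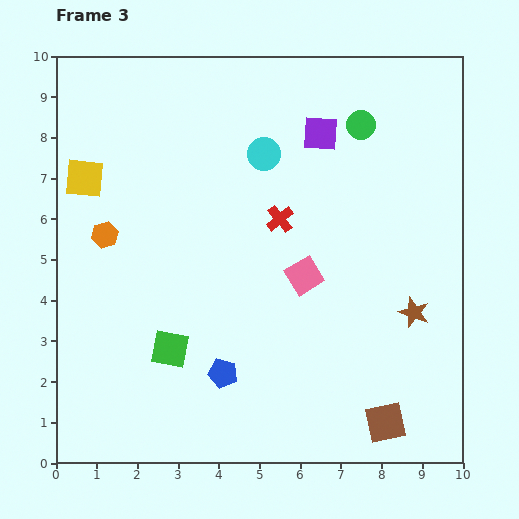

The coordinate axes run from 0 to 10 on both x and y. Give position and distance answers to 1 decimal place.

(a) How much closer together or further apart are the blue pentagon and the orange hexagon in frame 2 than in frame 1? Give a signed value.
+0.4

Distance in frame 1: 3.7. Distance in frame 2: 4.1.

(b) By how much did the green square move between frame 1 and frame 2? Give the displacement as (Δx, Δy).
(1.0, 0.5)

The green square was at (0.9, 1.9) in frame 1 and (1.9, 2.4) in frame 2.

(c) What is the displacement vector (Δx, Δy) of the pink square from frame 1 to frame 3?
(3.7, 2.1)

The pink square was at (2.4, 2.5) in frame 1 and (6.1, 4.6) in frame 3.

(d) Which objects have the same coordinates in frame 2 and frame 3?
the yellow square, the blue pentagon, the brown square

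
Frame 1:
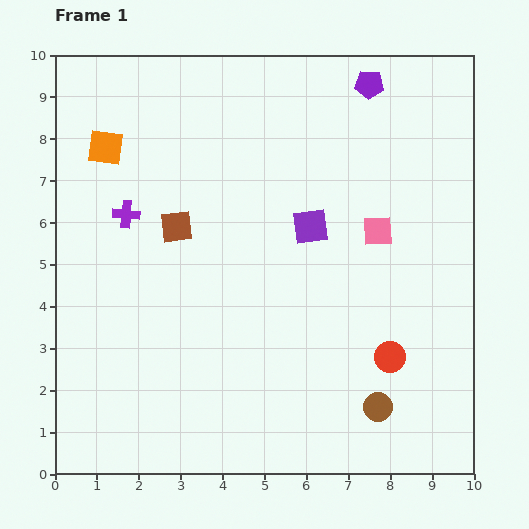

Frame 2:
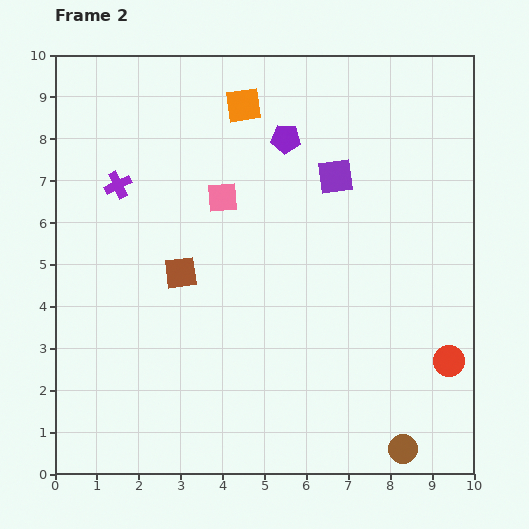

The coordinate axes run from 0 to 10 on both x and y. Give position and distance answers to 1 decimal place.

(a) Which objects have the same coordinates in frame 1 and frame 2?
none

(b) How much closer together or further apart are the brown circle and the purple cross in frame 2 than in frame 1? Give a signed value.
+1.7

Distance in frame 1: 7.6. Distance in frame 2: 9.3.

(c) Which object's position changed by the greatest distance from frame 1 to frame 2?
the pink square

(moved 3.8; next 3.4)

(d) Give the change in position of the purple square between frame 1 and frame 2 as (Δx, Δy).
(0.6, 1.2)

The purple square was at (6.1, 5.9) in frame 1 and (6.7, 7.1) in frame 2.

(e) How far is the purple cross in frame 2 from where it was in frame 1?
0.7

The purple cross moved from (1.7, 6.2) to (1.5, 6.9), a distance of √(0.2² + 0.7²) ≈ 0.7.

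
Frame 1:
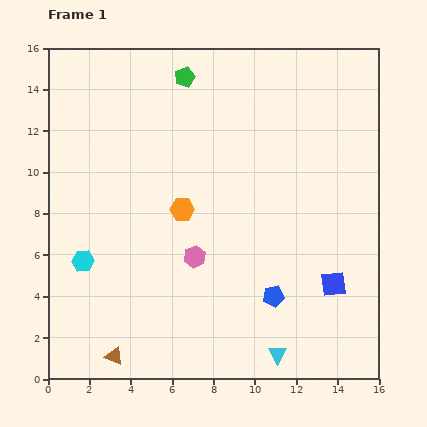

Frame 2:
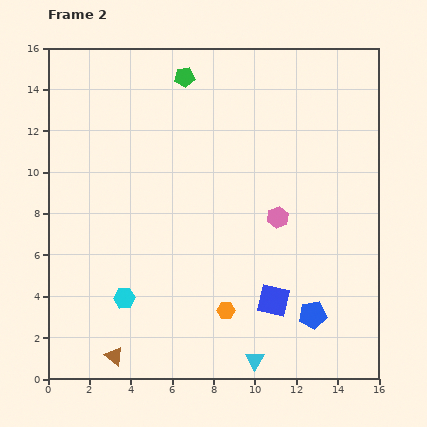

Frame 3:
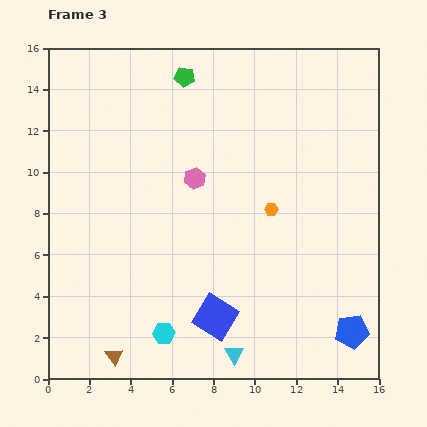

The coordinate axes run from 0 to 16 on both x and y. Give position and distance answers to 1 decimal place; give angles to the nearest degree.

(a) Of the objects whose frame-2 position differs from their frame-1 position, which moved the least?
the cyan triangle

(moved 1.1)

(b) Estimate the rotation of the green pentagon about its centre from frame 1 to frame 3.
30° clockwise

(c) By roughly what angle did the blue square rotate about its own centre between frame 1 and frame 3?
37° clockwise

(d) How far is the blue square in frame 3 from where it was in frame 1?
5.9

The blue square moved from (13.8, 4.6) to (8.1, 3.0), a distance of √(5.7² + 1.6²) ≈ 5.9.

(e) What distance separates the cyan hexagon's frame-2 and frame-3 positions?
2.5

The cyan hexagon moved from (3.7, 3.9) to (5.6, 2.2), a distance of √(1.9² + 1.7²) ≈ 2.5.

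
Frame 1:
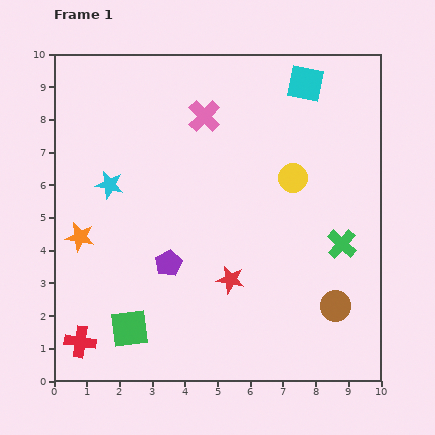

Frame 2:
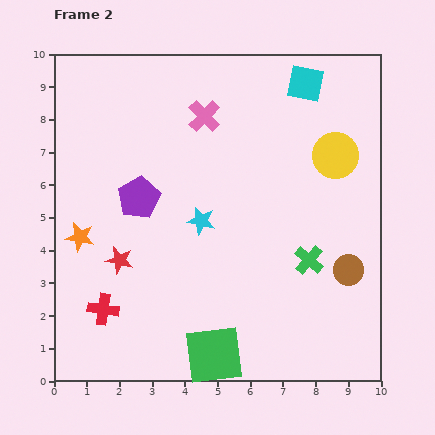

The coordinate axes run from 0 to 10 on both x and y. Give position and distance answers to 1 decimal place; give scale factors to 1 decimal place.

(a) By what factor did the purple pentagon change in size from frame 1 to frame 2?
1.6×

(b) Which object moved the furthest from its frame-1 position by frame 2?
the red star

(moved 3.5; next 3.0)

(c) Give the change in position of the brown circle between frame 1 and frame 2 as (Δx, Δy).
(0.4, 1.1)

The brown circle was at (8.6, 2.3) in frame 1 and (9.0, 3.4) in frame 2.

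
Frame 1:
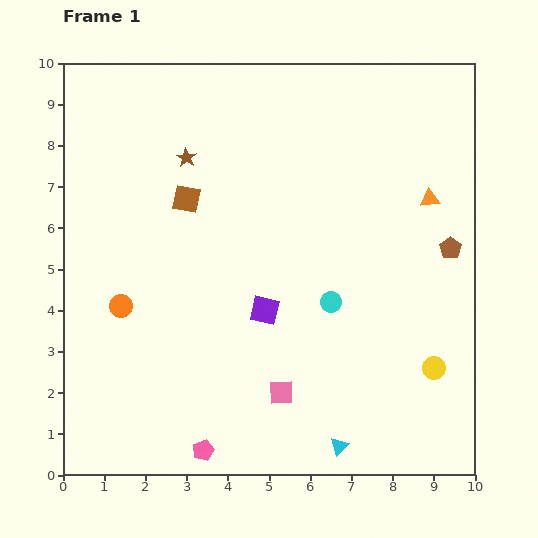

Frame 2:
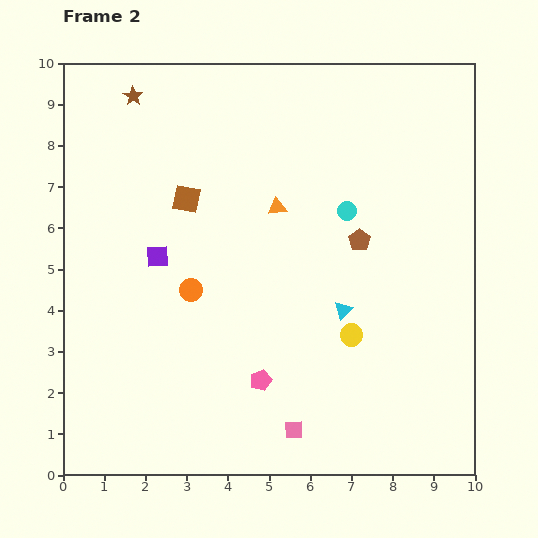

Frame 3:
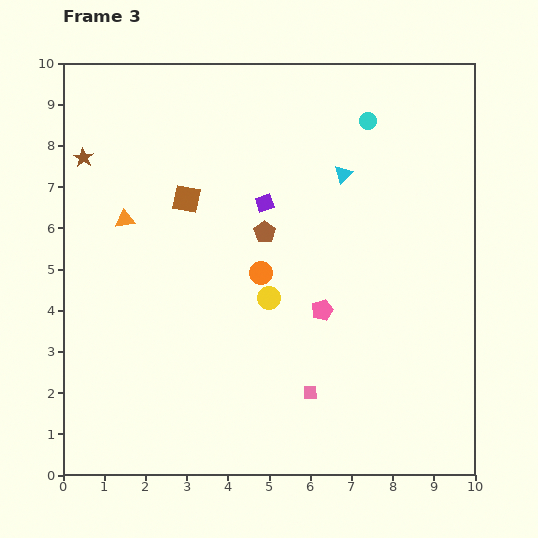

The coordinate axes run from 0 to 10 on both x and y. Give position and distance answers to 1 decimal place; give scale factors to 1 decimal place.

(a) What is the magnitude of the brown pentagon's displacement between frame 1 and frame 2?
2.2

The brown pentagon moved from (9.4, 5.5) to (7.2, 5.7), a distance of √(2.2² + 0.2²) ≈ 2.2.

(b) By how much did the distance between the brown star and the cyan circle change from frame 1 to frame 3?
+2.1

Distance in frame 1: 4.9. Distance in frame 3: 7.0.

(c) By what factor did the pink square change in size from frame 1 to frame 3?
0.6×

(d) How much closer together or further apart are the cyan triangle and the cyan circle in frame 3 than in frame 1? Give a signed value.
-2.1

Distance in frame 1: 3.5. Distance in frame 3: 1.4.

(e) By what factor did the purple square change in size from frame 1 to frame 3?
0.6×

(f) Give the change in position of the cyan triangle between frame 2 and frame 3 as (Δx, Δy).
(0.0, 3.3)

The cyan triangle was at (6.8, 4.0) in frame 2 and (6.8, 7.3) in frame 3.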